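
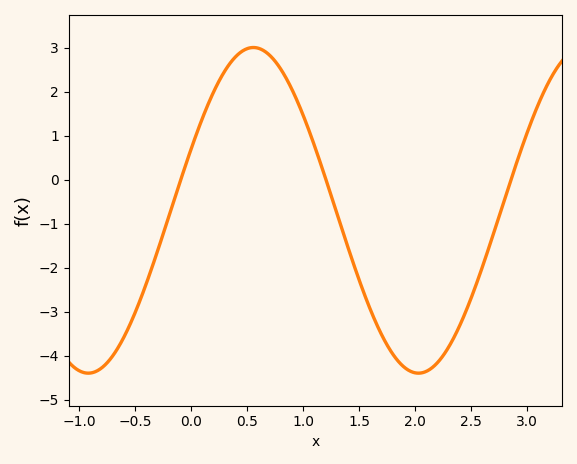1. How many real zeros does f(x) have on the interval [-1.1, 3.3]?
3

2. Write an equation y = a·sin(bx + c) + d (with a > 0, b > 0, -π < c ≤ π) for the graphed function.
y = 3.7sin(2.1x + 0.39) - 0.7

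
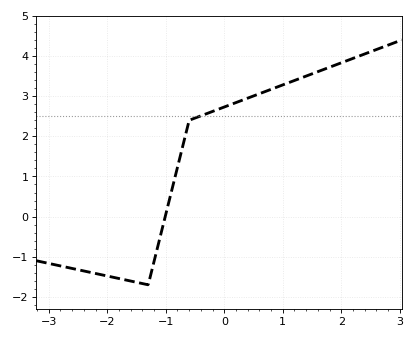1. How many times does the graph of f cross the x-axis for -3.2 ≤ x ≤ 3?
1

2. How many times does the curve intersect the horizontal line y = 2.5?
1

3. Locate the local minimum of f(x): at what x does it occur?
-1.3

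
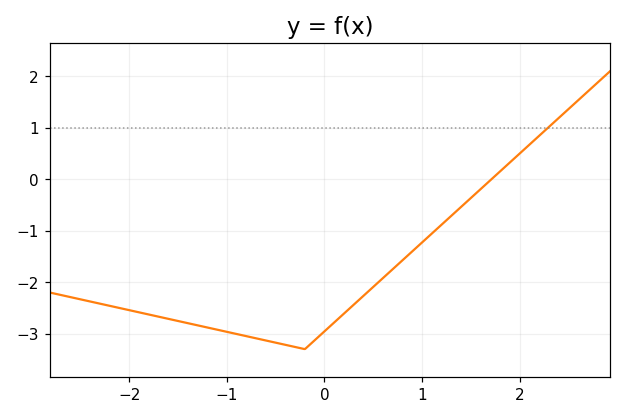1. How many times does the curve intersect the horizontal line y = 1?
1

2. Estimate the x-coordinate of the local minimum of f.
-0.202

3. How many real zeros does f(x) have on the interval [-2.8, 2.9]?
1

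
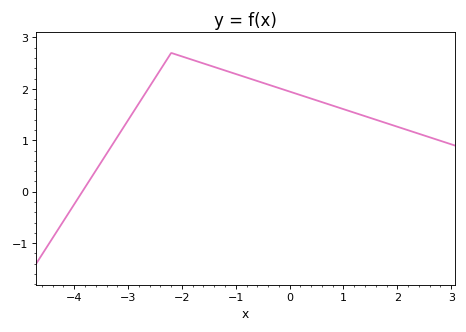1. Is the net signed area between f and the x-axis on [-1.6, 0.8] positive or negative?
positive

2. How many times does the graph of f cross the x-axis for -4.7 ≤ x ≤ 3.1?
1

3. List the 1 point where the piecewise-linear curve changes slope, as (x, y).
(-2.2, 2.7)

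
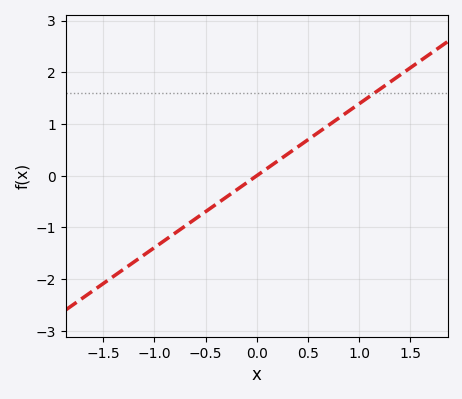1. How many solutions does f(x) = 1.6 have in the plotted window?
1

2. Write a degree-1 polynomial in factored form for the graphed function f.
y = 1.39(x - 0)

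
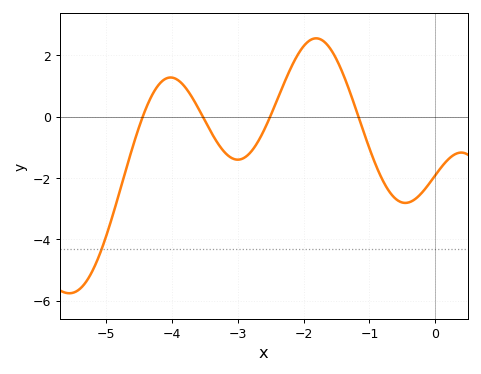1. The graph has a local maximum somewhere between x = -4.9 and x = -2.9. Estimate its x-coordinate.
-4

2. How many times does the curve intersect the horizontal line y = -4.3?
1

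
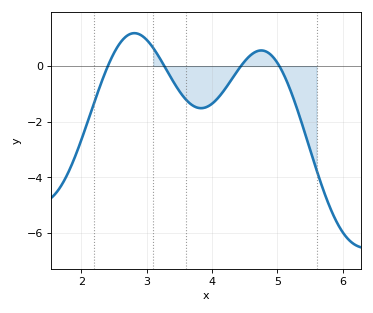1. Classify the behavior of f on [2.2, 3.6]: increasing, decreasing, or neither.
neither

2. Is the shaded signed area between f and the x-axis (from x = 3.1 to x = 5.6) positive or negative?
negative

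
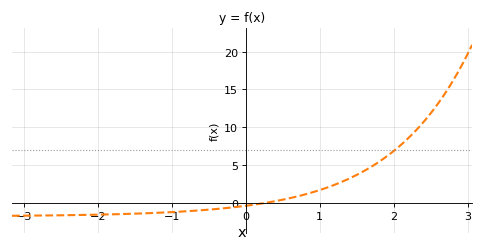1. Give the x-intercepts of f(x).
0.3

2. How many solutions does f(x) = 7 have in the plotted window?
1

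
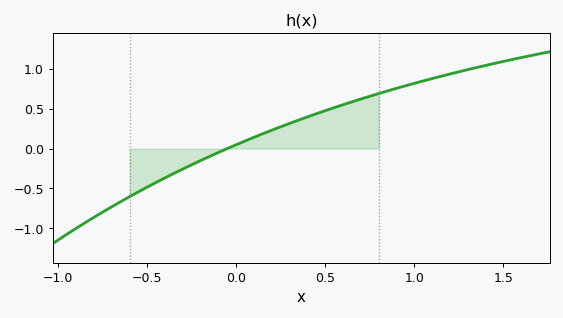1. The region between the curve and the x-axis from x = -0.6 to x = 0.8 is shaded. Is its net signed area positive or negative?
positive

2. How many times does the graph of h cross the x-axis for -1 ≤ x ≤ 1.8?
1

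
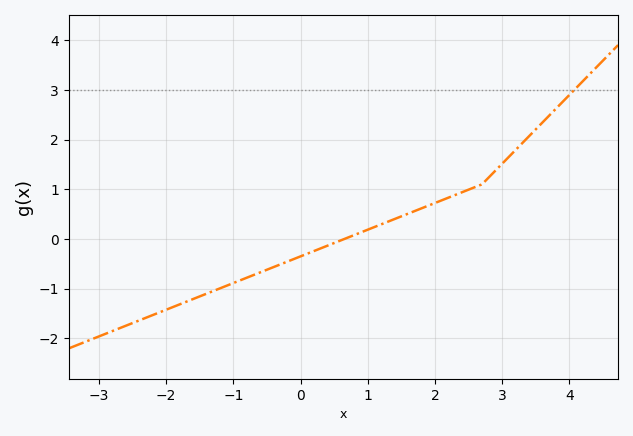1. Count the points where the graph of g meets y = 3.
1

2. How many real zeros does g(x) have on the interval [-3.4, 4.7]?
1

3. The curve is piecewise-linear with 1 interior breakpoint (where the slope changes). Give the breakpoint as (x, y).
(2.7, 1.1)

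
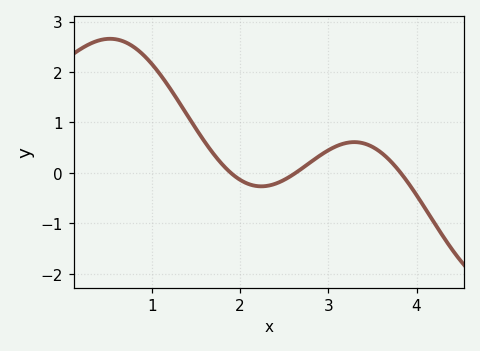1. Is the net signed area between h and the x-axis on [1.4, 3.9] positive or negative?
positive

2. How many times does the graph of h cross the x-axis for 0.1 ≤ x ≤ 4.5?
3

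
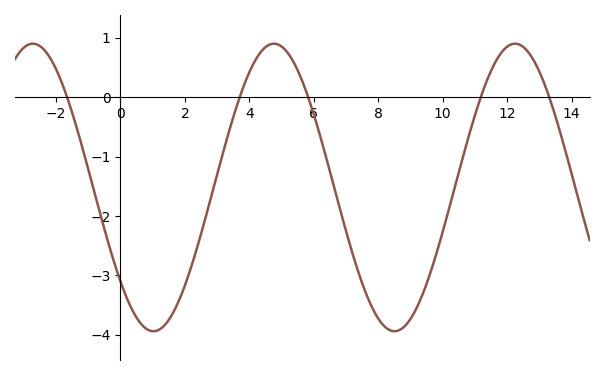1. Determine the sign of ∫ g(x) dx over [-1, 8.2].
negative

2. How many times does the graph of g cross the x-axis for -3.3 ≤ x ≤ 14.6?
5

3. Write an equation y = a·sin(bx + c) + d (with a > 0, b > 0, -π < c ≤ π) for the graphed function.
y = 2.42sin(0.84x - 2.43) - 1.52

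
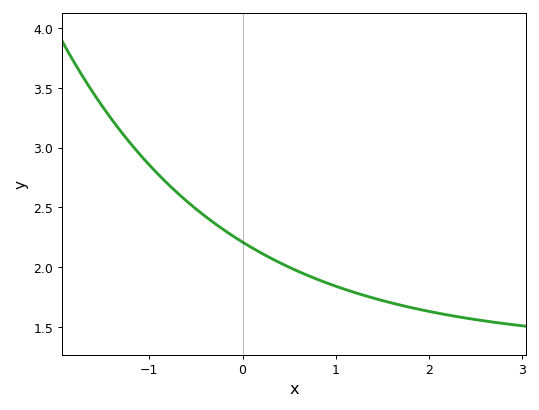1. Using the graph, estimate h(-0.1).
2.26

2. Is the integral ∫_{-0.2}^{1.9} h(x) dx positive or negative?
positive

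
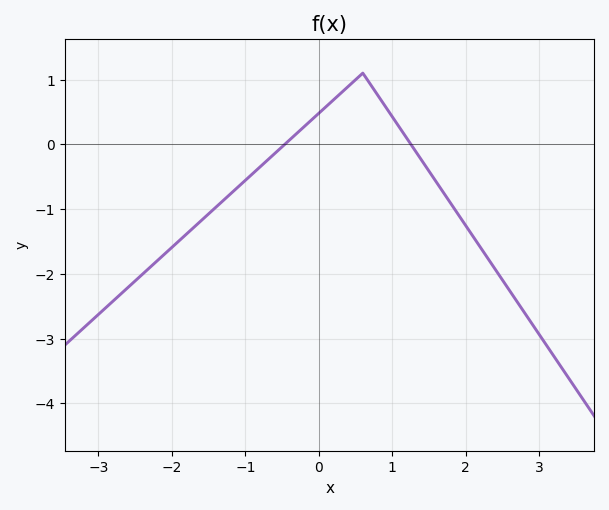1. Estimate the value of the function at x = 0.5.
0.997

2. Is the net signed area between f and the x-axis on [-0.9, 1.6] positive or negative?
positive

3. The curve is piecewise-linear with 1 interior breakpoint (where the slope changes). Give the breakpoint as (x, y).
(0.6, 1.1)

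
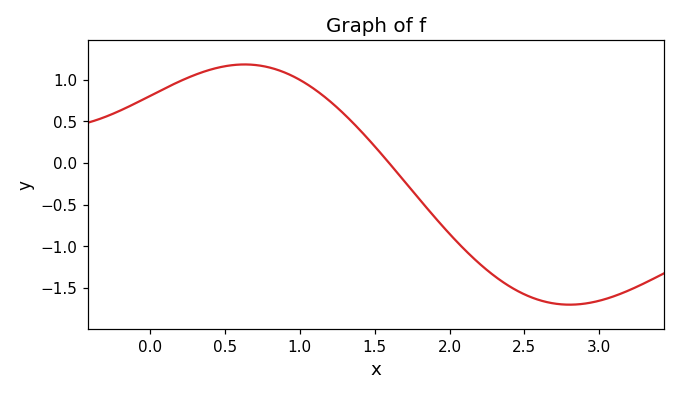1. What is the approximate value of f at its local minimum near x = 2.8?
-1.7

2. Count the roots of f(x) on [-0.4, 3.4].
1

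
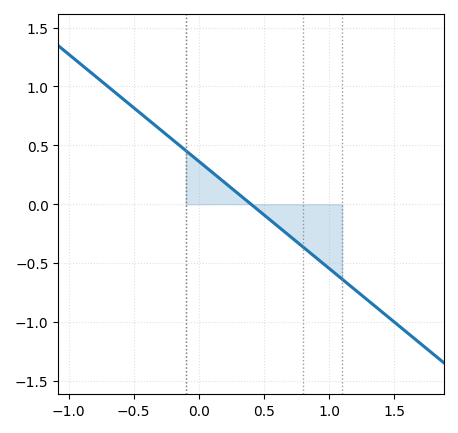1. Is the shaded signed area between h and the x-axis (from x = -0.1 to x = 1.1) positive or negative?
negative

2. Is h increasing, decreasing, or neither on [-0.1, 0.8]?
decreasing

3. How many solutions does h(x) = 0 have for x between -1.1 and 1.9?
1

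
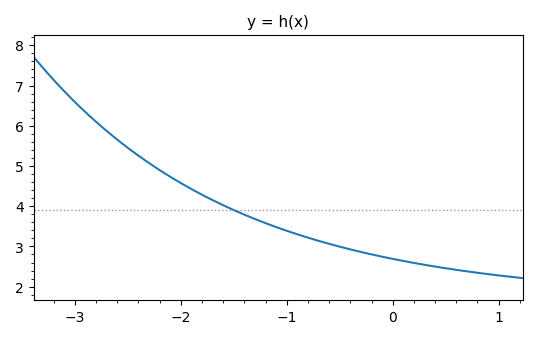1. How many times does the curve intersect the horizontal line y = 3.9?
1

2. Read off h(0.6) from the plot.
2.4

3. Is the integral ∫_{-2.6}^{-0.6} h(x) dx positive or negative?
positive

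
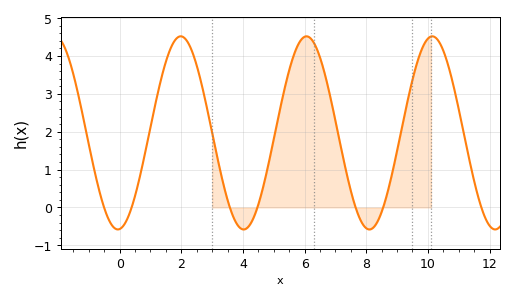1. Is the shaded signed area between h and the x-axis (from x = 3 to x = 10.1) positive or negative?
positive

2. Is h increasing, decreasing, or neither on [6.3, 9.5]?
neither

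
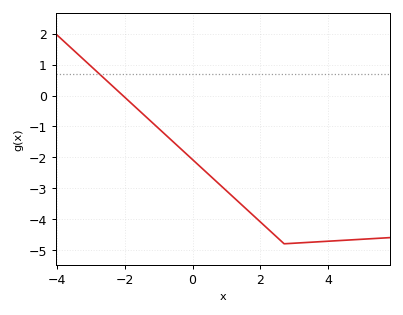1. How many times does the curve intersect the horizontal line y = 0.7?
1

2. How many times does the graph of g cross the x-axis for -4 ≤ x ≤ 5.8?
1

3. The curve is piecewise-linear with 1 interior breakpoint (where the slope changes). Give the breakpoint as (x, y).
(2.7, -4.8)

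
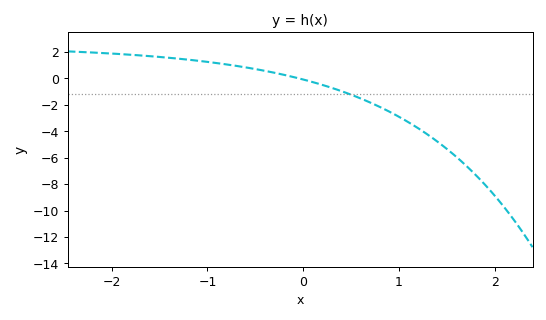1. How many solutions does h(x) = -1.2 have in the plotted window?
1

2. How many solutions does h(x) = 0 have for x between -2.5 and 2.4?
1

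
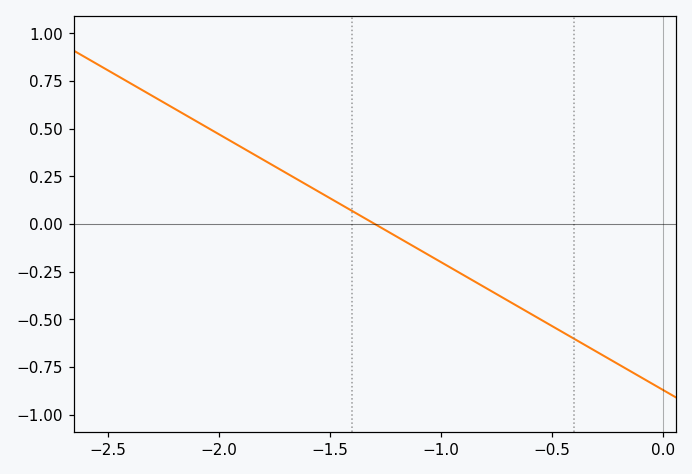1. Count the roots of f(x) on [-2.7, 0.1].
1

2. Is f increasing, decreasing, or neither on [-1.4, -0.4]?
decreasing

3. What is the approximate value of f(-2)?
0.45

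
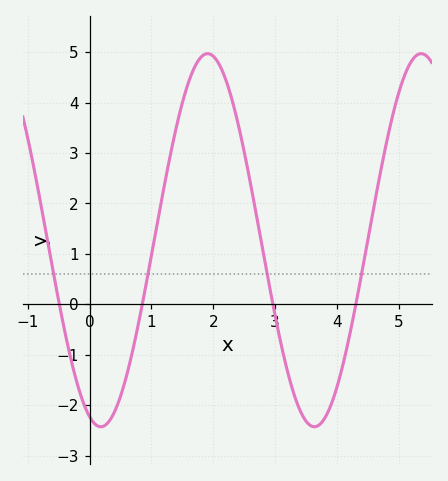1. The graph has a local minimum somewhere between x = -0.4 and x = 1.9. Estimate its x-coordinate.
0.181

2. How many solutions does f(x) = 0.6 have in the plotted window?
4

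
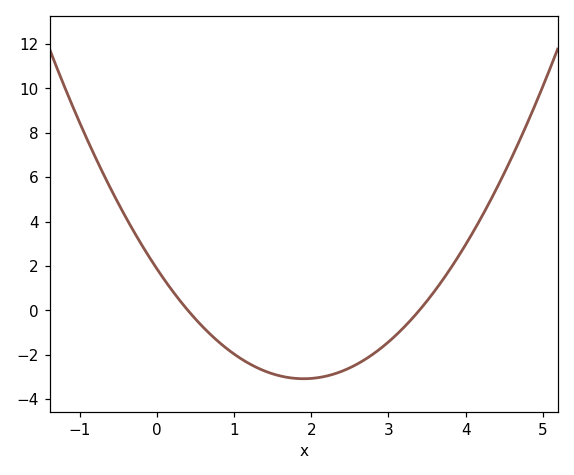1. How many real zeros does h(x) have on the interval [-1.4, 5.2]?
2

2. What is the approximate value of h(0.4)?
0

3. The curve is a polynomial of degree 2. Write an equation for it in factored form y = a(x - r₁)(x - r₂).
y = 1.37(x - 0.4)(x - 3.4)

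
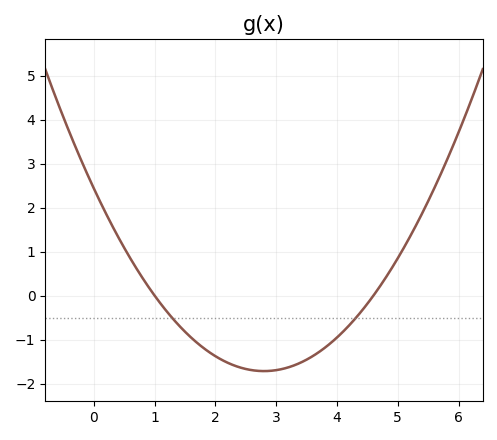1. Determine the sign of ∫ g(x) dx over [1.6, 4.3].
negative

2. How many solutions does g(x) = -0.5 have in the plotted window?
2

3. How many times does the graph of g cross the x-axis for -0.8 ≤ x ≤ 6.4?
2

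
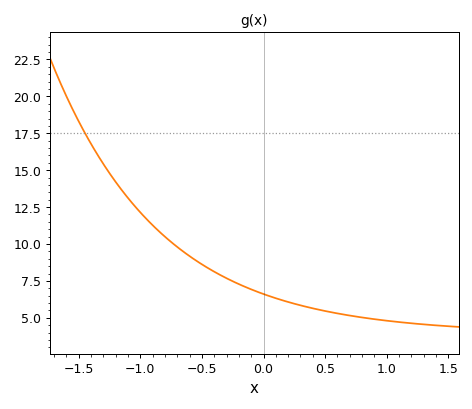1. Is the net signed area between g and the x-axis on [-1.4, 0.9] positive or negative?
positive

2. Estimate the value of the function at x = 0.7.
5.15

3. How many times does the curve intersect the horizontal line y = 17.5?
1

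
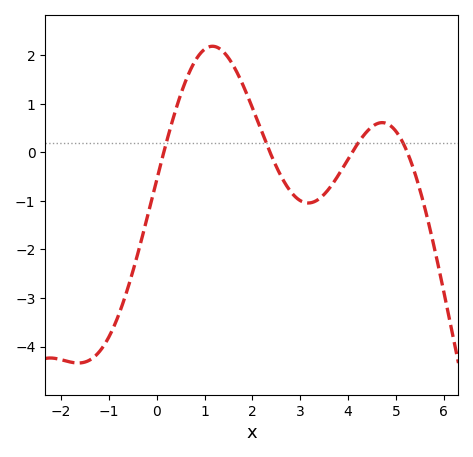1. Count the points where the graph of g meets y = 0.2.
4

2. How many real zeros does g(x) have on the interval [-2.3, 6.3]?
4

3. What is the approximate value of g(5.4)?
-0.4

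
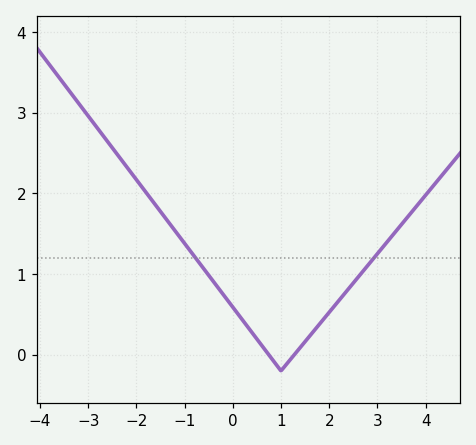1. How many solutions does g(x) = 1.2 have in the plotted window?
2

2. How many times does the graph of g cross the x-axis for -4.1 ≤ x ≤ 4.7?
2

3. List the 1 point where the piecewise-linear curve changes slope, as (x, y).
(1, -0.2)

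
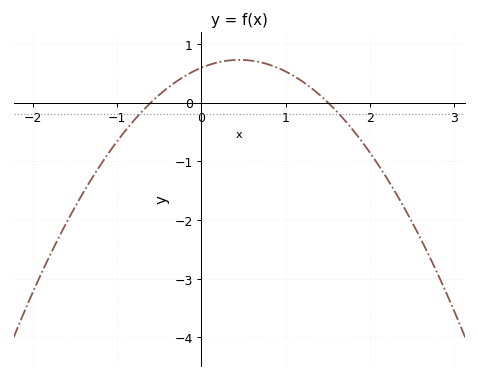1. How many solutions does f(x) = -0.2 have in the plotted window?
2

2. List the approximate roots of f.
-0.6, 1.5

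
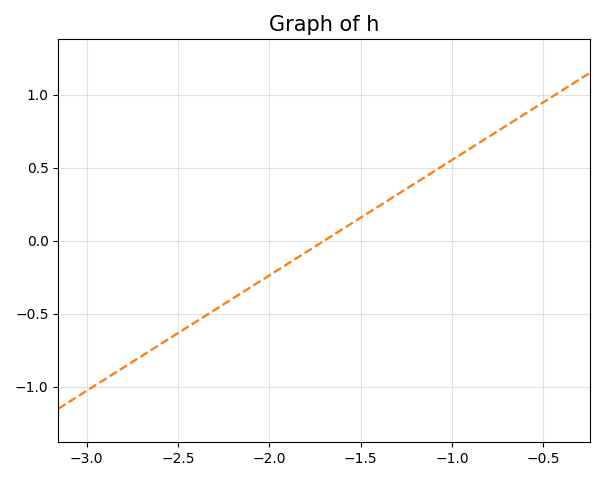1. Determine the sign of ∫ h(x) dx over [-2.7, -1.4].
negative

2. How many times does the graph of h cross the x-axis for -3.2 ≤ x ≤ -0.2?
1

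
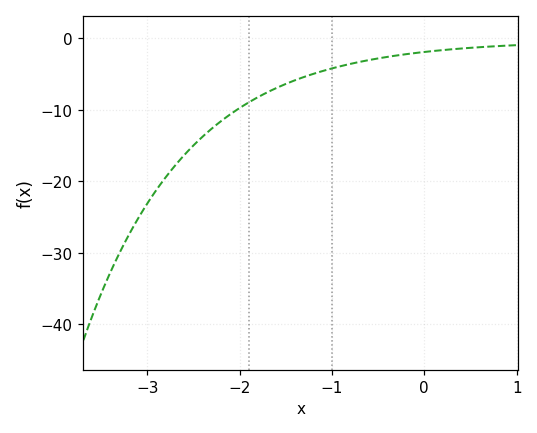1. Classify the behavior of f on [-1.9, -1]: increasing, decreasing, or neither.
increasing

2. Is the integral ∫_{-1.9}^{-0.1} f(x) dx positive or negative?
negative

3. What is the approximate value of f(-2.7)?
-18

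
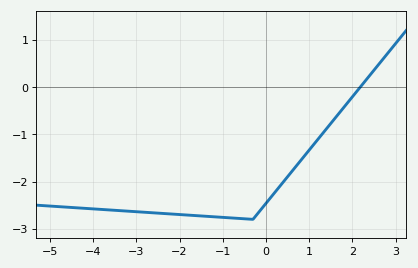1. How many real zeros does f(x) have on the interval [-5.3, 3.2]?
1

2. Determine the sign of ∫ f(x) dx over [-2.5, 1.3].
negative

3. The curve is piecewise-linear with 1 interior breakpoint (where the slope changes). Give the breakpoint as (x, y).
(-0.3, -2.8)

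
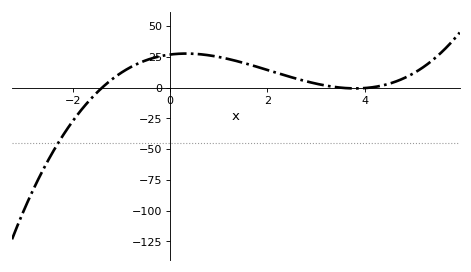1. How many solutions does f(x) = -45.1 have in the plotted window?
1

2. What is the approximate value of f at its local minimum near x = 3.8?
-0.628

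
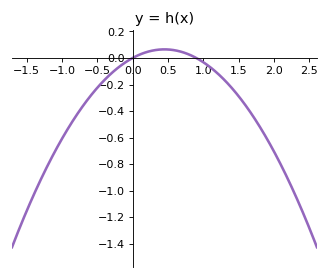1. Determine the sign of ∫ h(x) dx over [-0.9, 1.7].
negative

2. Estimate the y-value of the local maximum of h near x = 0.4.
0.065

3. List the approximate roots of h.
0, 0.9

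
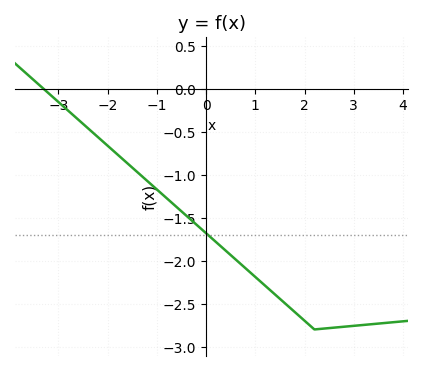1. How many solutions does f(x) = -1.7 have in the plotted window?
1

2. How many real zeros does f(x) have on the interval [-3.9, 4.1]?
1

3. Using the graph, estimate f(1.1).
-2.24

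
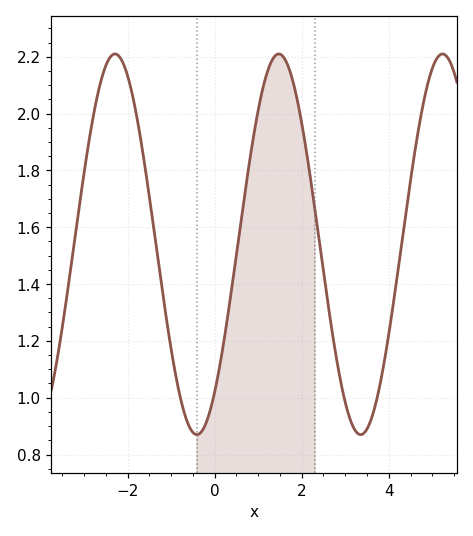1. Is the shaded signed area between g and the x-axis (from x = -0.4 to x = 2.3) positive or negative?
positive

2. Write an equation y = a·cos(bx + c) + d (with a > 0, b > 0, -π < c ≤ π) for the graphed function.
y = 0.67cos(1.67x - 2.46) + 1.54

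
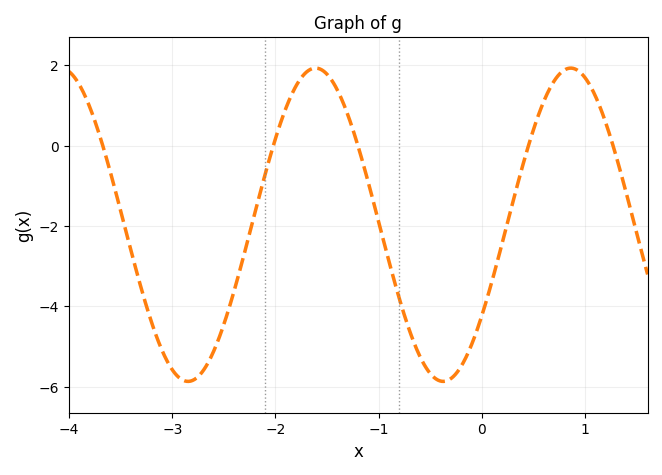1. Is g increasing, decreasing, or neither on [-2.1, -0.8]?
neither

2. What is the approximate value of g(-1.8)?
1.49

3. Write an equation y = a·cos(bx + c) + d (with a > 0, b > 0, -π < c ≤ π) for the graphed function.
y = 3.9cos(2.54x - 2.19) - 1.97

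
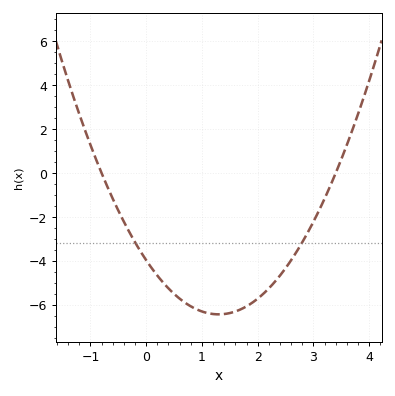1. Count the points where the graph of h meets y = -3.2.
2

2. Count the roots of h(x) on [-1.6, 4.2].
2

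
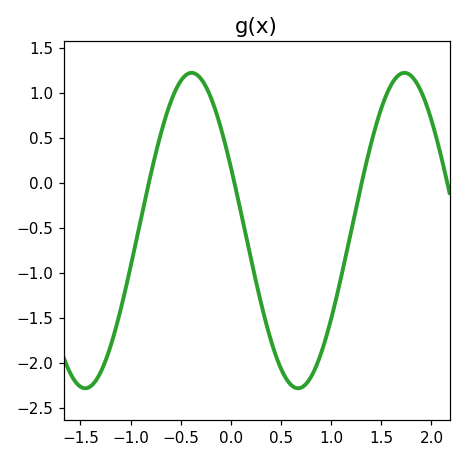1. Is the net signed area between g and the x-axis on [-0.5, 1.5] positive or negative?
negative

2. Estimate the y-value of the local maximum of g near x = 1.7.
1.22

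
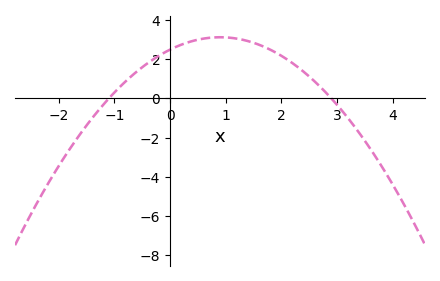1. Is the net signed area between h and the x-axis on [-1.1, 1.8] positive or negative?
positive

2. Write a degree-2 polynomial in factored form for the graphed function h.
y = -0.78(x + 1.1)(x - 2.9)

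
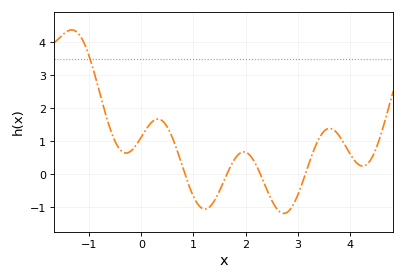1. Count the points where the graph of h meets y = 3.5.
1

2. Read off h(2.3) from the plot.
-0.071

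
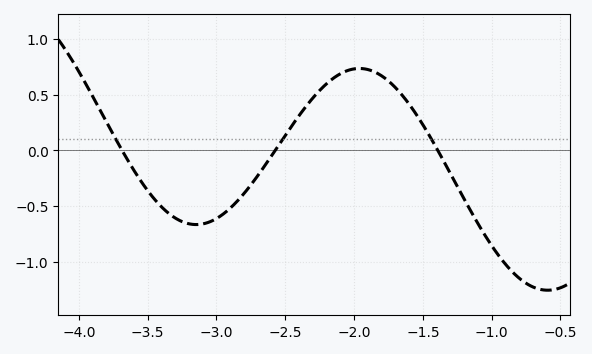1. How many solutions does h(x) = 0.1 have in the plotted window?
3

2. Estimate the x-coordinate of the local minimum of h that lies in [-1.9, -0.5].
-0.6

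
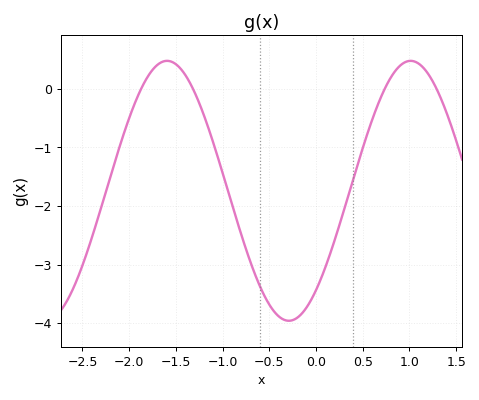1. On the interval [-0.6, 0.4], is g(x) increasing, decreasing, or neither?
neither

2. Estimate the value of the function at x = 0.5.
-1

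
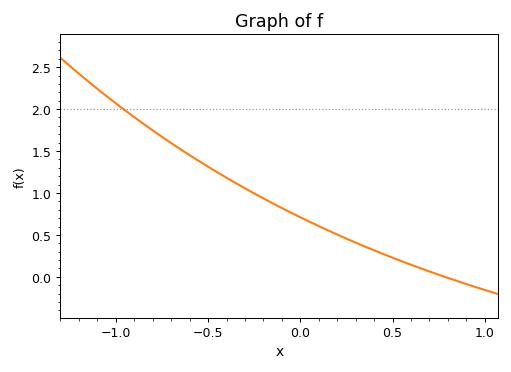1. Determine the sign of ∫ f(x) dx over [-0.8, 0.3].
positive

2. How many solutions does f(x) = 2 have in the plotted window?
1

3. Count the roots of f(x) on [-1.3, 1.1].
1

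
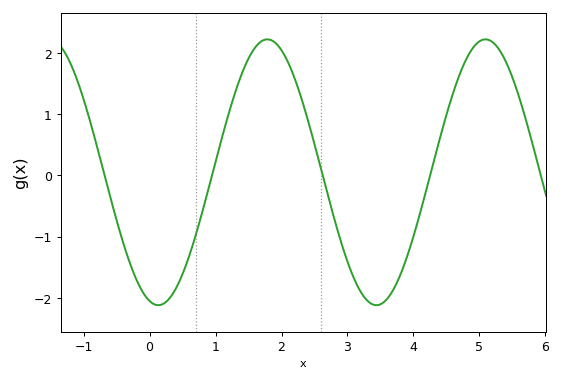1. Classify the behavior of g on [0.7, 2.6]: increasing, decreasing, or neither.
neither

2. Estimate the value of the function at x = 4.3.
0.191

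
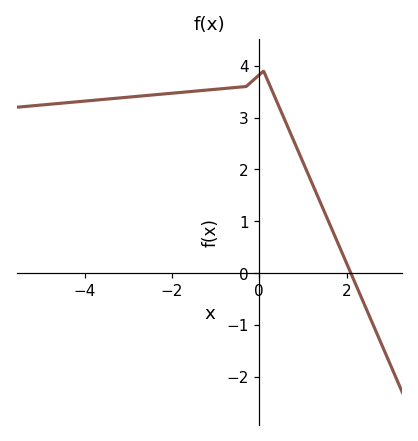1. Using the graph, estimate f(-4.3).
3.3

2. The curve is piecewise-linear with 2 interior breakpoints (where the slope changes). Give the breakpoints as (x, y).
(-0.3, 3.6); (0.1, 3.9)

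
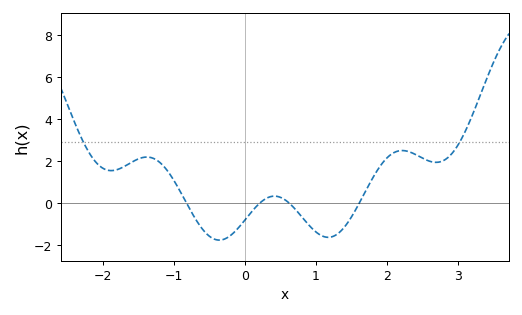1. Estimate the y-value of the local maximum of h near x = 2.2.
2.51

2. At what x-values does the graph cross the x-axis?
-0.82, 0.212, 0.627, 1.61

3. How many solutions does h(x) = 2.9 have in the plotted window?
2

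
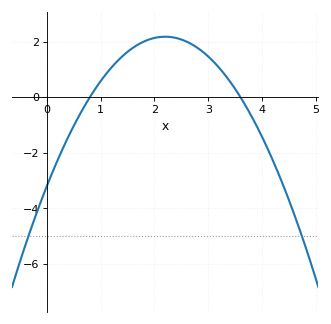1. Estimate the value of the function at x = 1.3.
1.28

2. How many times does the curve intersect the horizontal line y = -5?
2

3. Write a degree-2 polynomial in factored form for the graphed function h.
y = -1.11(x - 0.8)(x - 3.6)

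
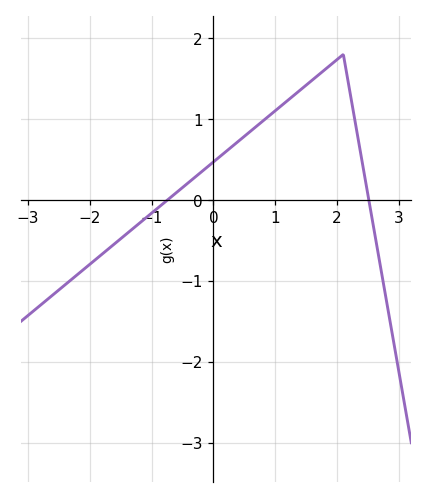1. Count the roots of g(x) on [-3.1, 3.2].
2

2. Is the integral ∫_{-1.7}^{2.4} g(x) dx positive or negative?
positive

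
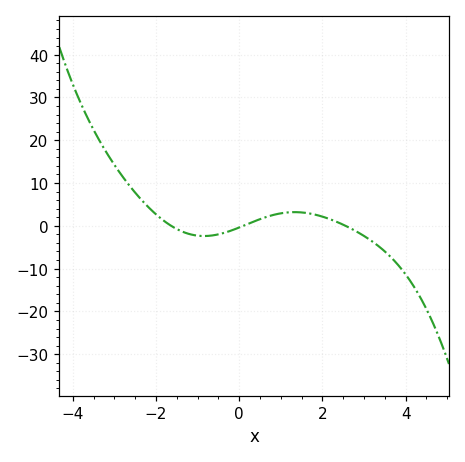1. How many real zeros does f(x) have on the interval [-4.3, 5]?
3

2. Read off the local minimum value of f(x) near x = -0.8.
-2.39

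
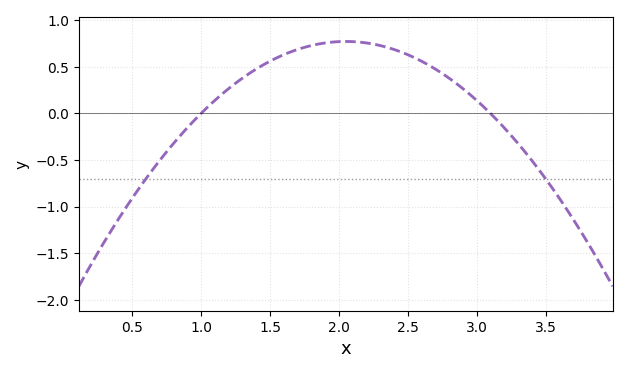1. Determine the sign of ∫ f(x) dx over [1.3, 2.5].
positive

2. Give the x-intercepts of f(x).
1, 3.1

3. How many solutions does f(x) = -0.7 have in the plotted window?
2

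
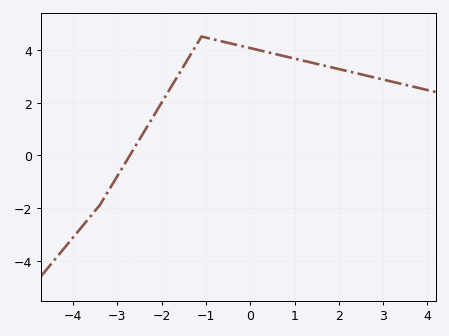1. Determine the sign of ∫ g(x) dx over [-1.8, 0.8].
positive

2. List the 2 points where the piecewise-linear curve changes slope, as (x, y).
(-3.4, -1.9); (-1.1, 4.5)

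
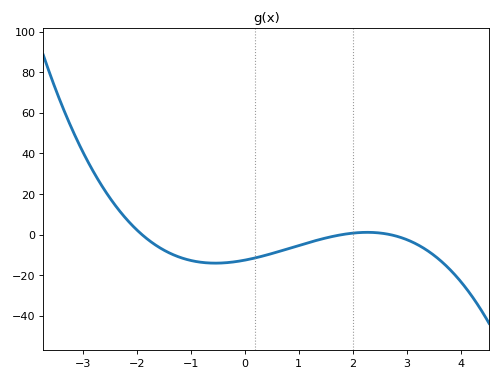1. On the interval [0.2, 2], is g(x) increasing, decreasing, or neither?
increasing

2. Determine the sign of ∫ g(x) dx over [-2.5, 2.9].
negative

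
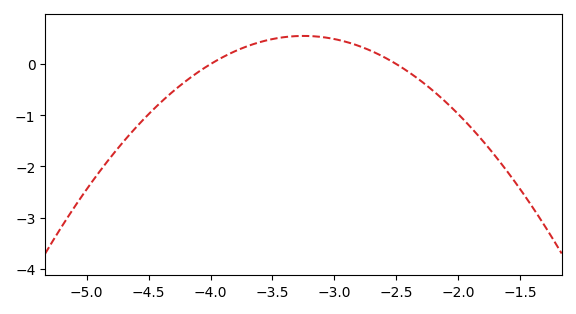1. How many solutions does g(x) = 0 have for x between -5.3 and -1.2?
2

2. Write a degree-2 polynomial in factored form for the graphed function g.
y = -0.98(x + 4)(x + 2.5)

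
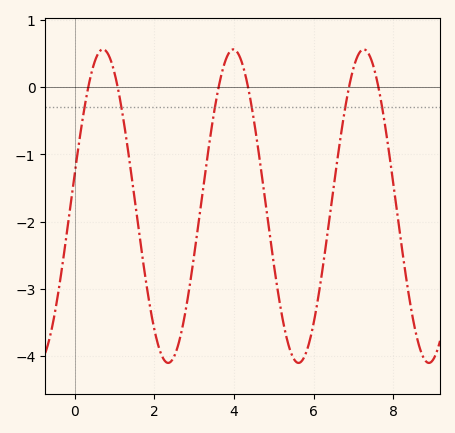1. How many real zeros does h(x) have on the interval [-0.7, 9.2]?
6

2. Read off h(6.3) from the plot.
-2.4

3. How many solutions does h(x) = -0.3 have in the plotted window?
6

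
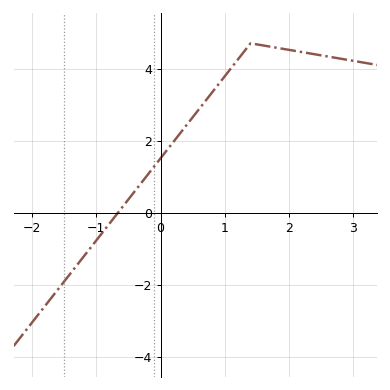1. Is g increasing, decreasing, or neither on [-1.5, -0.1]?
increasing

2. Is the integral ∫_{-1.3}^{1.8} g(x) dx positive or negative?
positive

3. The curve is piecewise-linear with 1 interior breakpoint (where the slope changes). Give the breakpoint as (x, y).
(1.4, 4.7)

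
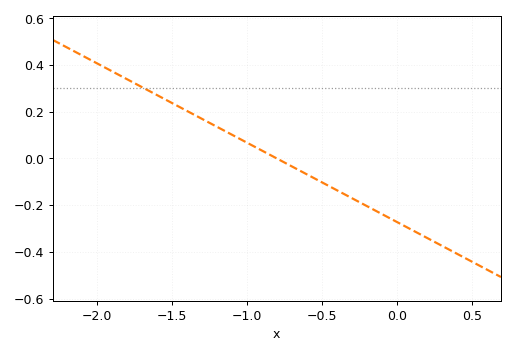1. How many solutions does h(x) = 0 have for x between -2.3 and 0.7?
1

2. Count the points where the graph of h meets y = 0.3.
1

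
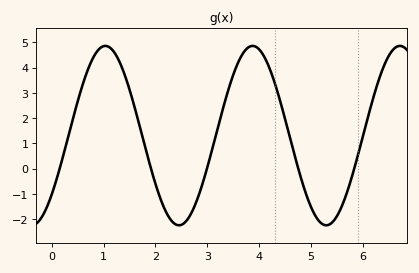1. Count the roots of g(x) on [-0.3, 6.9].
5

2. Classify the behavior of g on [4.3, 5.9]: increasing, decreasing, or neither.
neither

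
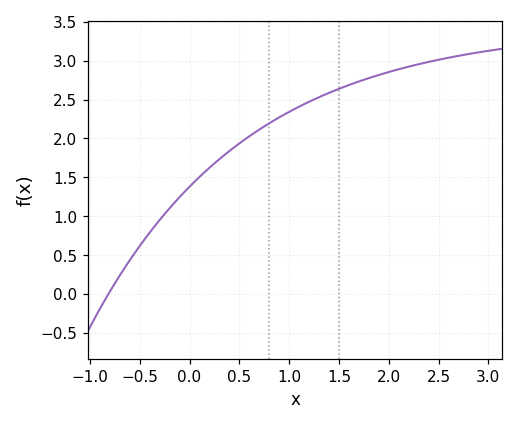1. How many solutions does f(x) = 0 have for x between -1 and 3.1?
1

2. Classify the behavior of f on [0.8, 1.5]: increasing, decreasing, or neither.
increasing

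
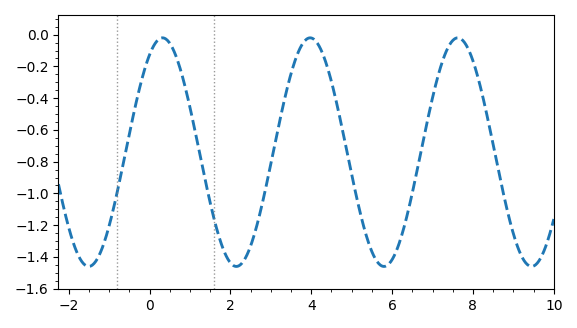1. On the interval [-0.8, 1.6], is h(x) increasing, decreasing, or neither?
neither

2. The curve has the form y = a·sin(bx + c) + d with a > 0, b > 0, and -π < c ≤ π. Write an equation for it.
y = 0.72sin(1.7x + 1) - 0.74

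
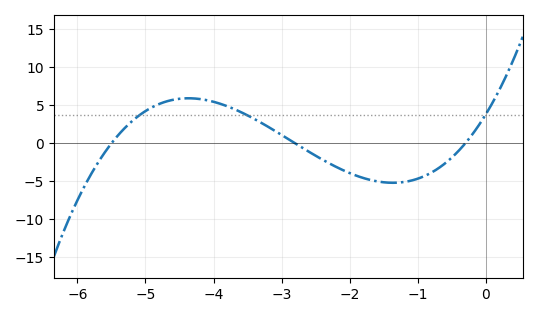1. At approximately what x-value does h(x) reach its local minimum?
-1.36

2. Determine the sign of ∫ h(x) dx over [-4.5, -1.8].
positive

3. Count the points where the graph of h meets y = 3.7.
3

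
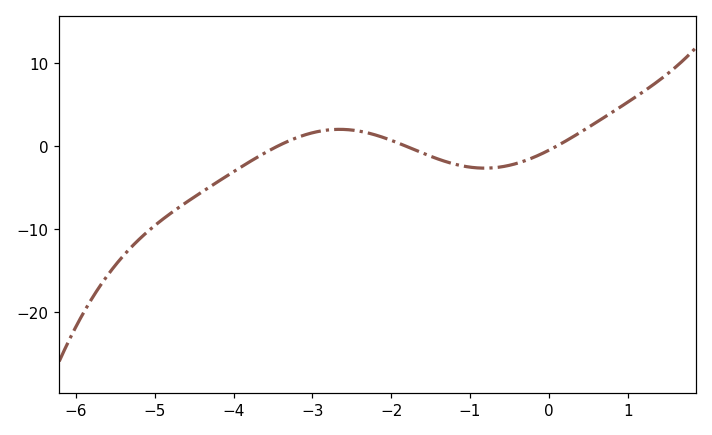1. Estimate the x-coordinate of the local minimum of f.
-0.8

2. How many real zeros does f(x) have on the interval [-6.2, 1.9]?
3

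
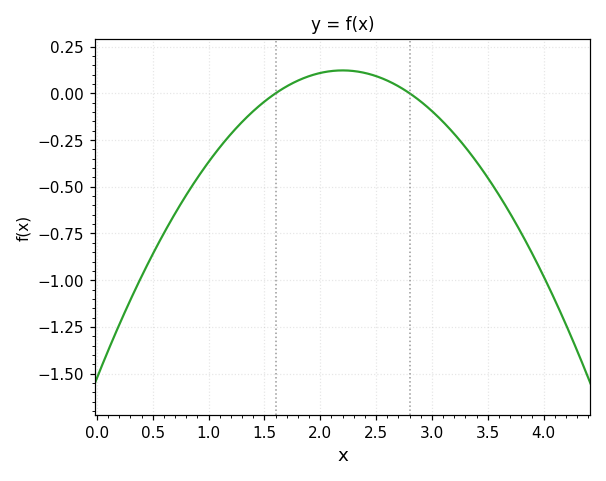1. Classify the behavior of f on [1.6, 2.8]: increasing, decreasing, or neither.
neither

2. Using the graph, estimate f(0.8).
-0.544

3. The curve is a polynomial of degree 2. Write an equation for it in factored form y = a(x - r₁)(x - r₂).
y = -0.34(x - 1.6)(x - 2.8)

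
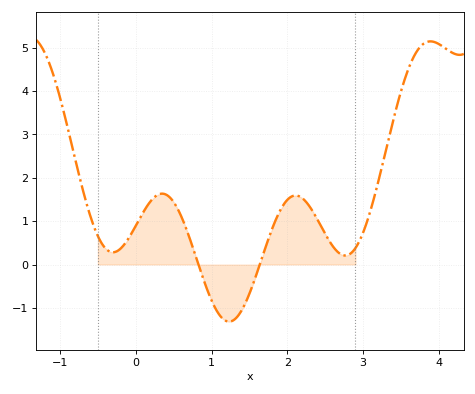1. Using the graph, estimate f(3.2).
1.9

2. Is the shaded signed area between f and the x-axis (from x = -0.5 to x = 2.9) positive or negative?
positive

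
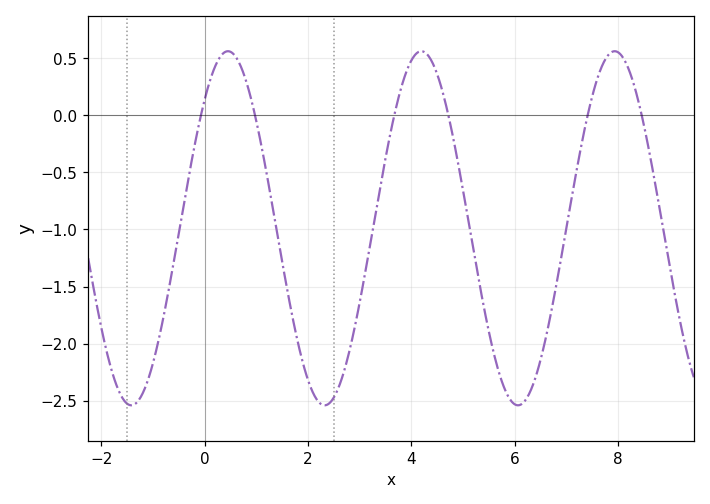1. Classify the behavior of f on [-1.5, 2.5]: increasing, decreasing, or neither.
neither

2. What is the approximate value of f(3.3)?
-0.88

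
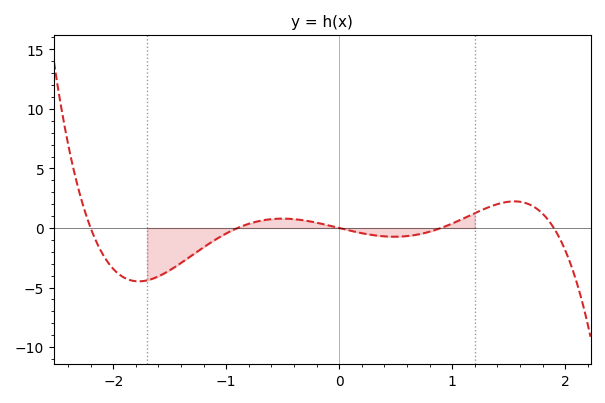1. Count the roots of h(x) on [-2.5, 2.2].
5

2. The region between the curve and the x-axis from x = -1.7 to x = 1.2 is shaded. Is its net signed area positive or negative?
negative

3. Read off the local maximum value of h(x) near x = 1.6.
2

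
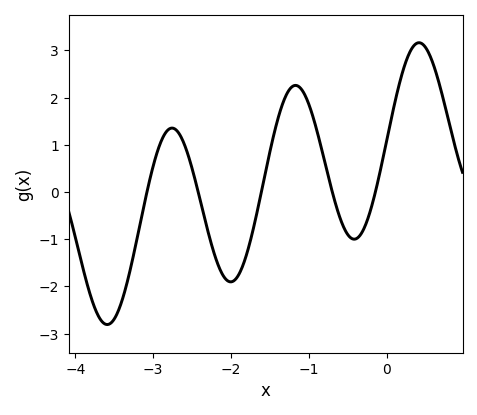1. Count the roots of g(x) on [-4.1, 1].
5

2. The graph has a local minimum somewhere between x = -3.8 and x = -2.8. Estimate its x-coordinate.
-3.6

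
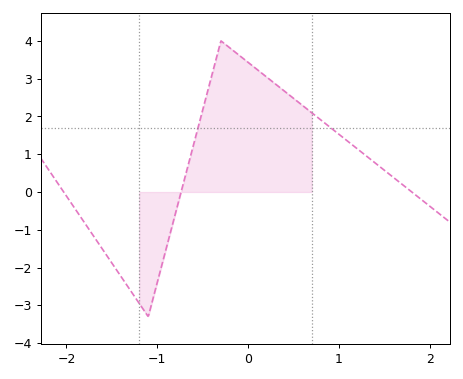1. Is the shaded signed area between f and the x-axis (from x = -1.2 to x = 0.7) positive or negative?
positive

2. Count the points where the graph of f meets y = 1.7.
2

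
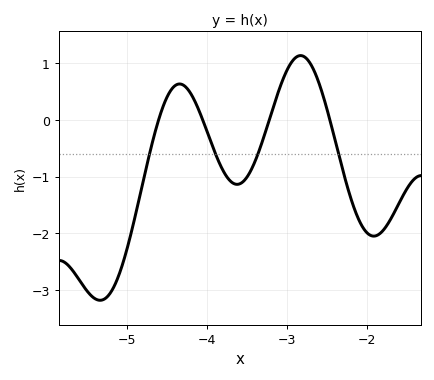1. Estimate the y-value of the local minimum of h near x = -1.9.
-2.05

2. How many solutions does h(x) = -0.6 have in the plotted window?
4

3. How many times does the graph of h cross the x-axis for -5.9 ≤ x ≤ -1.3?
4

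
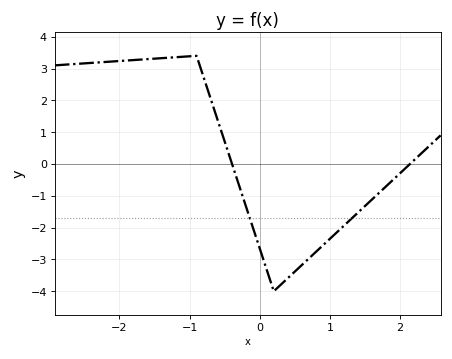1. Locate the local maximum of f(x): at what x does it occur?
-0.901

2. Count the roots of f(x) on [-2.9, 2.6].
2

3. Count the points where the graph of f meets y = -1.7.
2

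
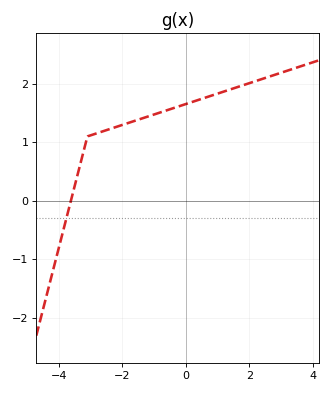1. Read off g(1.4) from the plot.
1.9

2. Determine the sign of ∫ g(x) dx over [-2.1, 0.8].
positive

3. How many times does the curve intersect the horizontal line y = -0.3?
1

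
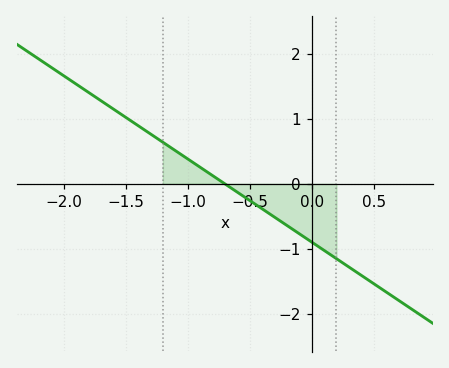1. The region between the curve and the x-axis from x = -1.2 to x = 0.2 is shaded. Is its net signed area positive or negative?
negative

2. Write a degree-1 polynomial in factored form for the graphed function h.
y = -1.28(x + 0.7)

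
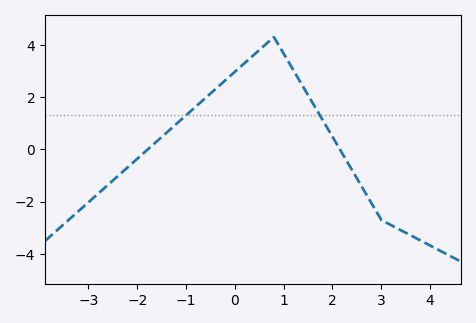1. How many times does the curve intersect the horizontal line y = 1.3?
2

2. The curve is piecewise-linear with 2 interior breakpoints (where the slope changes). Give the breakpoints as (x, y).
(0.8, 4.3); (3, -2.7)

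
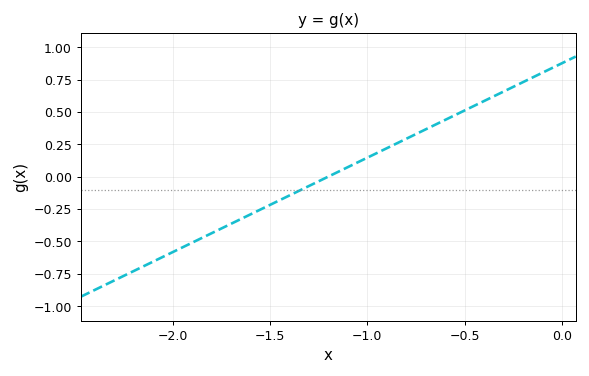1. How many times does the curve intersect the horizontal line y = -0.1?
1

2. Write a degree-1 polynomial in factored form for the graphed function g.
y = 0.73(x + 1.2)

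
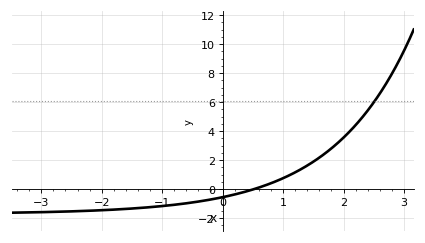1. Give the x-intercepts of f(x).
0.5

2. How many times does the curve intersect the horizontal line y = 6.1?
1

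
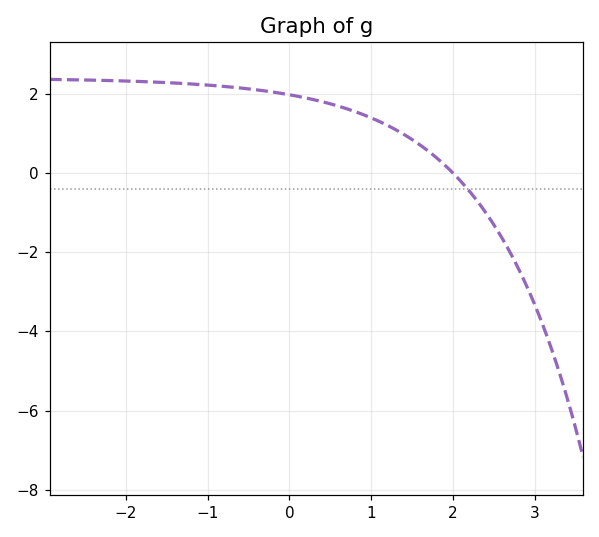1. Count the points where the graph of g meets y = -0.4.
1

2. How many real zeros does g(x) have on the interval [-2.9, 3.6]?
1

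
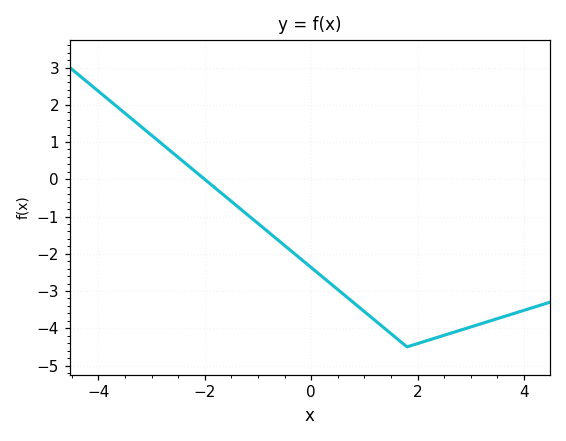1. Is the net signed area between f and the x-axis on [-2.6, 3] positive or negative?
negative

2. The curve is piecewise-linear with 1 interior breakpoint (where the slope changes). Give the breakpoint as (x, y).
(1.8, -4.5)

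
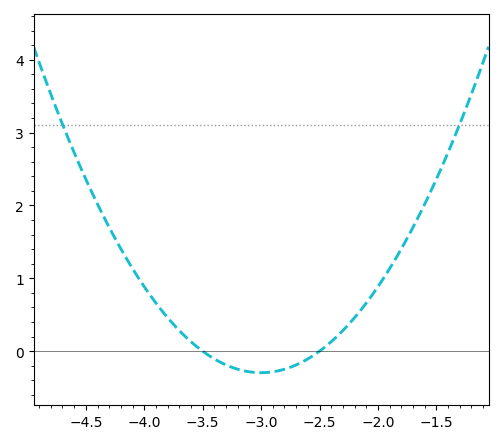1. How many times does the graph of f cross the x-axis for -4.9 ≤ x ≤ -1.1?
2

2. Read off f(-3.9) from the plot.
0.661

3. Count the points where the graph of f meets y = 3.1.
2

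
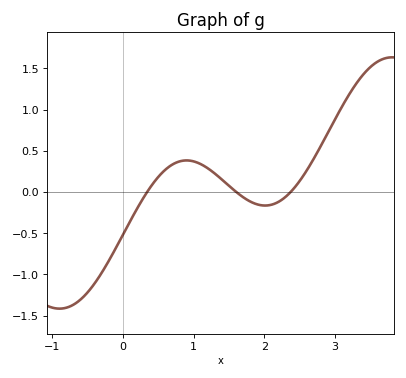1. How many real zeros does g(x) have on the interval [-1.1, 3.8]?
3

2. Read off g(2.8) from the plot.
0.55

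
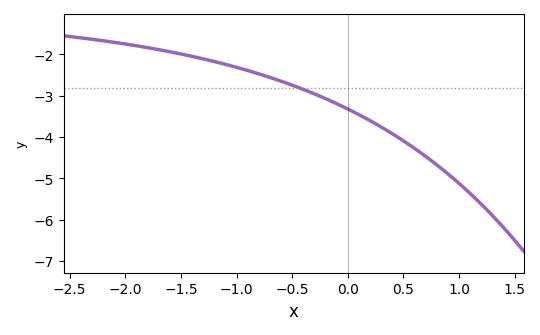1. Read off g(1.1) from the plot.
-5.36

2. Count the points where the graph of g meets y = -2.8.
1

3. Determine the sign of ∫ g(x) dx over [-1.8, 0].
negative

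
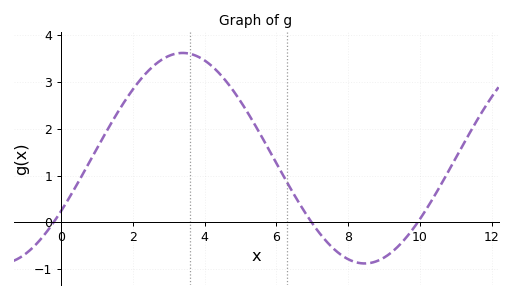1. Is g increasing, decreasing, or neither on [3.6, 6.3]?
decreasing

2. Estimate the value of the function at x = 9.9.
-0.038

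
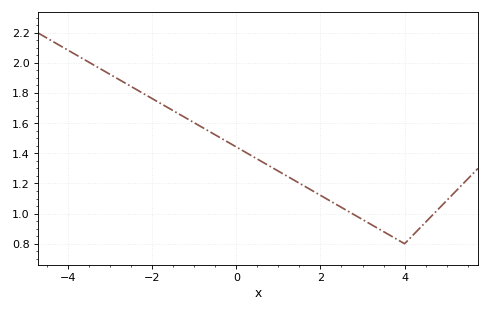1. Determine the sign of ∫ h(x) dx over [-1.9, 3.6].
positive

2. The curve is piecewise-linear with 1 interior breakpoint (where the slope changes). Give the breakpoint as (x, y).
(4, 0.8)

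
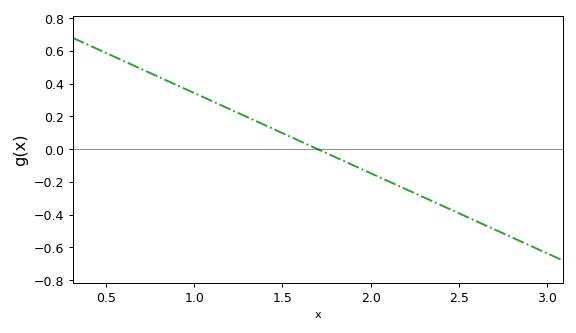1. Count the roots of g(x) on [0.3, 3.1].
1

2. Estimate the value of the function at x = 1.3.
0.196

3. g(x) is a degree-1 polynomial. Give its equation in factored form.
y = -0.49(x - 1.7)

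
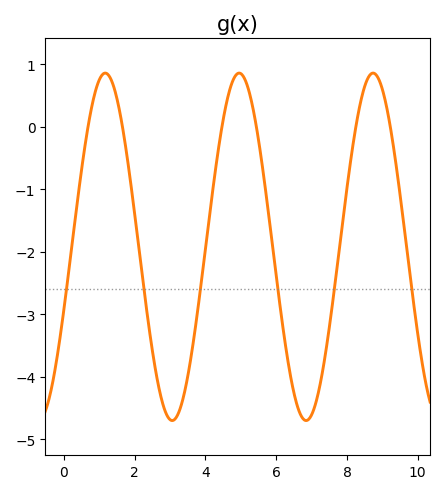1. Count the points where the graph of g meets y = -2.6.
6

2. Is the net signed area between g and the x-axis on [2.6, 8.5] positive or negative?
negative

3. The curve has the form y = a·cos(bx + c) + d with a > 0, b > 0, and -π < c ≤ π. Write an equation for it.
y = 2.78cos(1.7x - 1.9) - 1.92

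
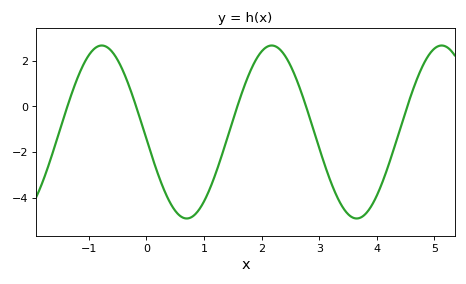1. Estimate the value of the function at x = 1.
-4.17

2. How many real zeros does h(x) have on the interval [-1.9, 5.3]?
5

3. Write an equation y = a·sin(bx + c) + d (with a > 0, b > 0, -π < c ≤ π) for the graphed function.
y = 3.8sin(2.13x - 3.06) - 1.12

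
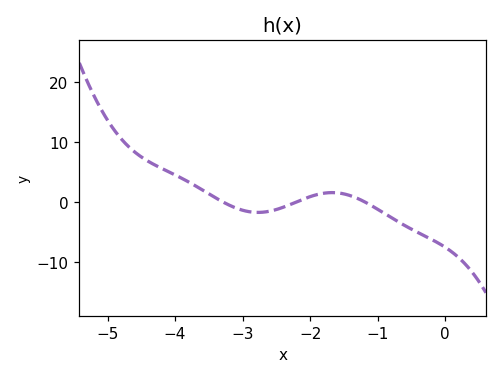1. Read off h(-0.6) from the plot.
-4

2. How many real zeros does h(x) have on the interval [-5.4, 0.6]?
3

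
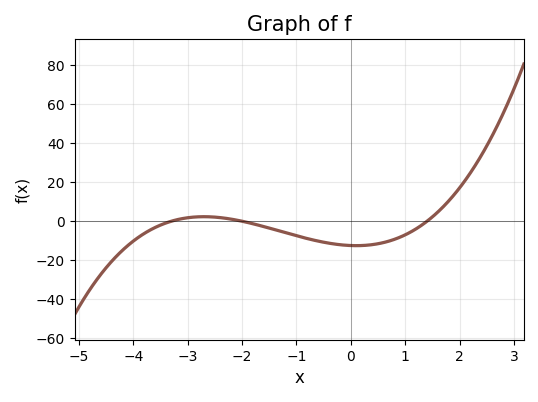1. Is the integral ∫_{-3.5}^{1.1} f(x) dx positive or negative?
negative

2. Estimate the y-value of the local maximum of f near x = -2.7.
2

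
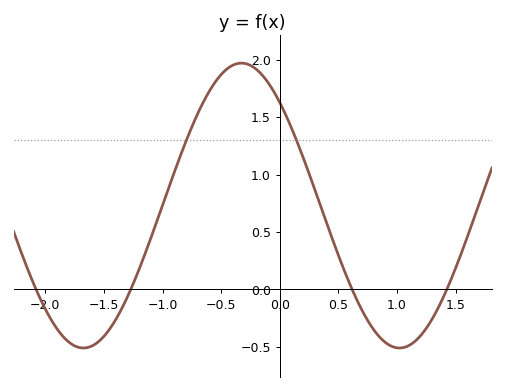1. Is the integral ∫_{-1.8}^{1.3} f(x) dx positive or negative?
positive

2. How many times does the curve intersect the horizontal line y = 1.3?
2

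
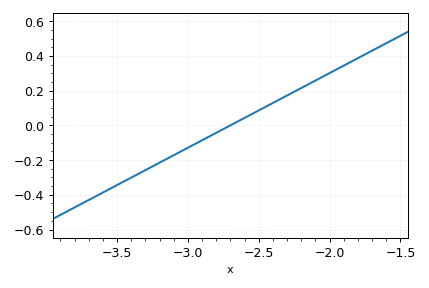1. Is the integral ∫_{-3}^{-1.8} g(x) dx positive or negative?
positive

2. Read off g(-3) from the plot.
-0.12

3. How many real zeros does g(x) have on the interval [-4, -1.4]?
1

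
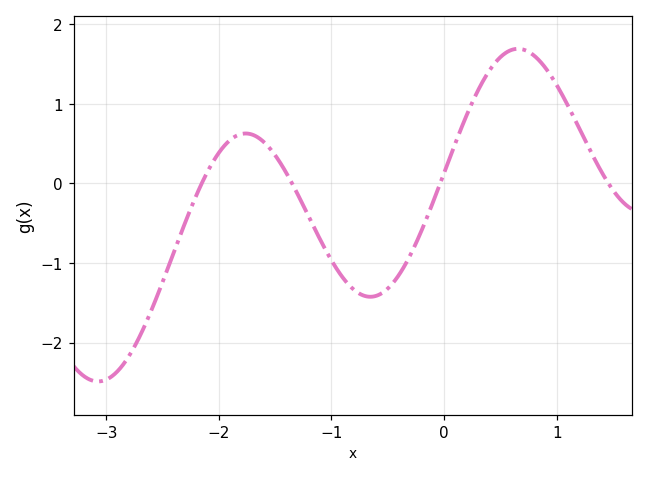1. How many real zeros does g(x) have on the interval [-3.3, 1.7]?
4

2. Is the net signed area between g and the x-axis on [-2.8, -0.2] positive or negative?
negative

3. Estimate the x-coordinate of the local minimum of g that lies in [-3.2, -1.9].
-3.1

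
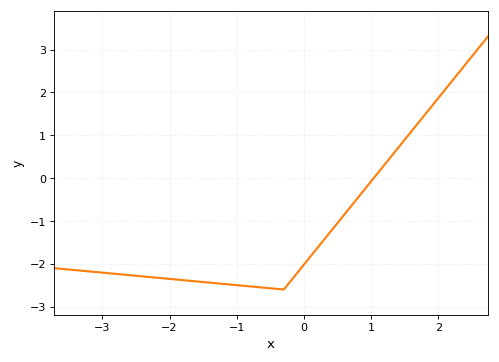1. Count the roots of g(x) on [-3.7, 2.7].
1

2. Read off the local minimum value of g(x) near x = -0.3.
-2.6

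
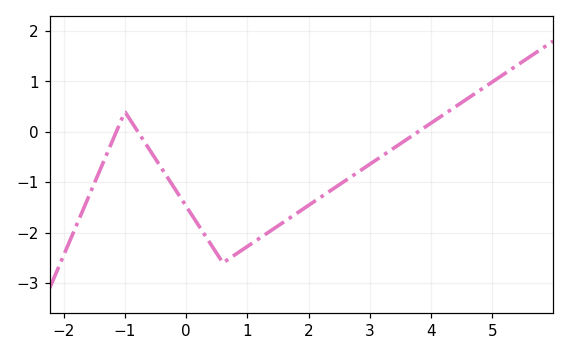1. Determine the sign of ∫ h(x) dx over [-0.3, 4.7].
negative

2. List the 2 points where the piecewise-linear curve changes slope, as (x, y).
(-1, 0.4); (0.6, -2.6)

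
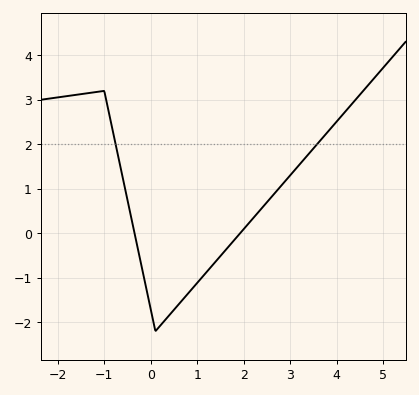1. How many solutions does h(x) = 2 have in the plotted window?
2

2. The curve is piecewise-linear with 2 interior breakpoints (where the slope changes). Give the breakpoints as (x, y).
(-1, 3.2); (0.1, -2.2)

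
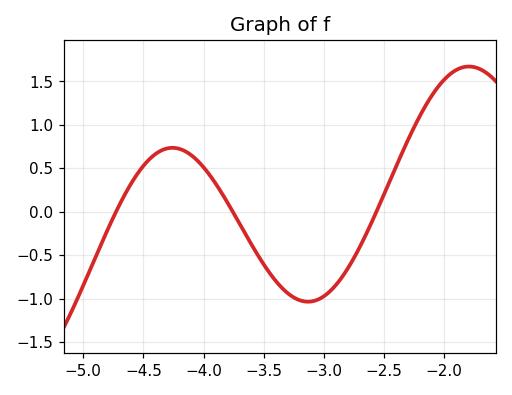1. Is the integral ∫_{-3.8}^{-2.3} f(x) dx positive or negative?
negative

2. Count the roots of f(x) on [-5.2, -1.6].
3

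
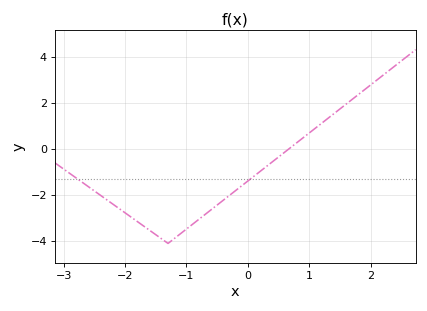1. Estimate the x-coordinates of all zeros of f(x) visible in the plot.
0.7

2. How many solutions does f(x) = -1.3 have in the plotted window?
2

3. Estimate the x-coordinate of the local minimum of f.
-1.3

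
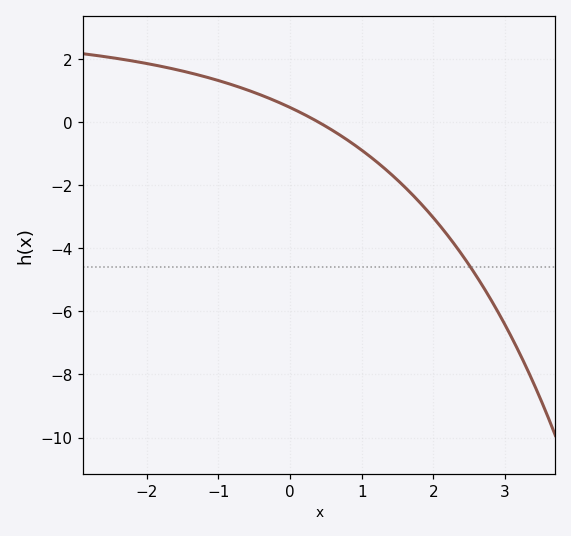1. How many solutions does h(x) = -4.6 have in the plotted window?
1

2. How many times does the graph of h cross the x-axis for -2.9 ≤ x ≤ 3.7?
1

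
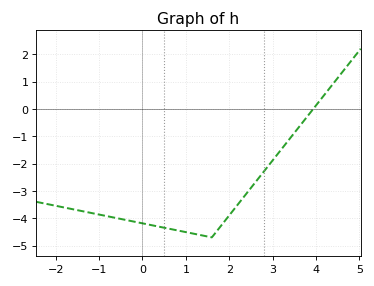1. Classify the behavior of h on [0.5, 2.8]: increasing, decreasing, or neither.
neither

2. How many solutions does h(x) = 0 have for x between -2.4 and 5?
1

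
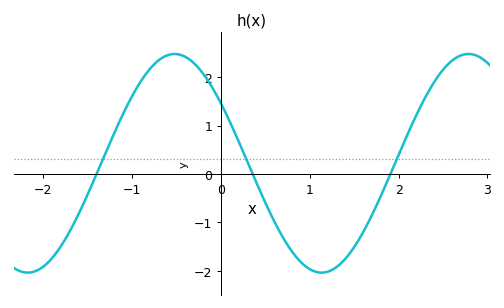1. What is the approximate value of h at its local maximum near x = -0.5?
2.48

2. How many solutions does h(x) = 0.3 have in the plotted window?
3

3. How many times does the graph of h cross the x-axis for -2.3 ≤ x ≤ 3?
3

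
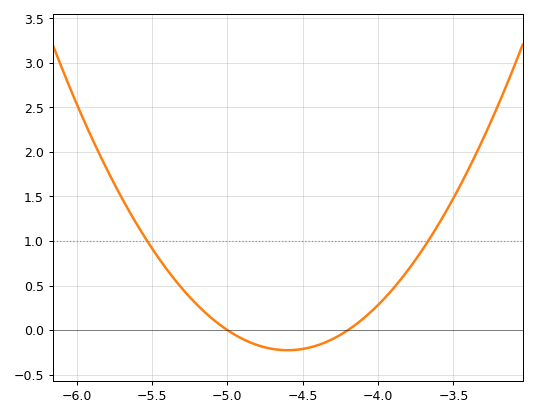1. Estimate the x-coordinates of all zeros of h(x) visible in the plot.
-5, -4.2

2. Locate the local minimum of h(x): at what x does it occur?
-4.6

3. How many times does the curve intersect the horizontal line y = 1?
2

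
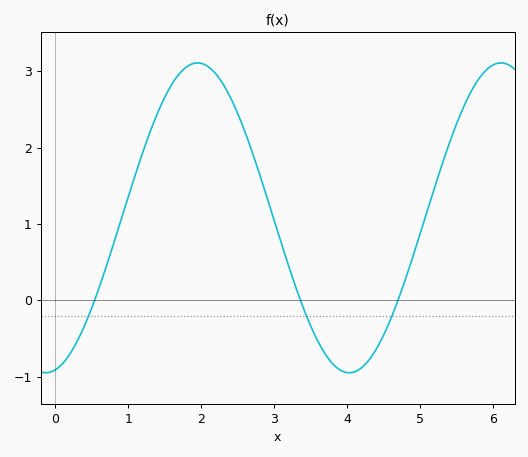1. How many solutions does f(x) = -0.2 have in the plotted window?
3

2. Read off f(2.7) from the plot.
1.94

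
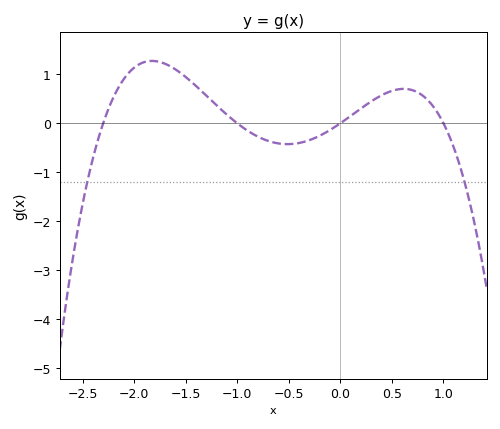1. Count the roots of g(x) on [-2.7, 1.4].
4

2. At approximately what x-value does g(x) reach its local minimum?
-0.513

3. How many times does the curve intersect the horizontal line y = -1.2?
2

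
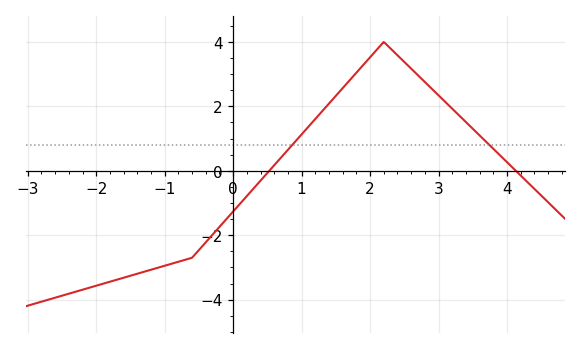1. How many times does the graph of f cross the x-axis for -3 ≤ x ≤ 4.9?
2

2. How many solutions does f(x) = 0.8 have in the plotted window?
2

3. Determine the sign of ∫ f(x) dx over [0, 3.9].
positive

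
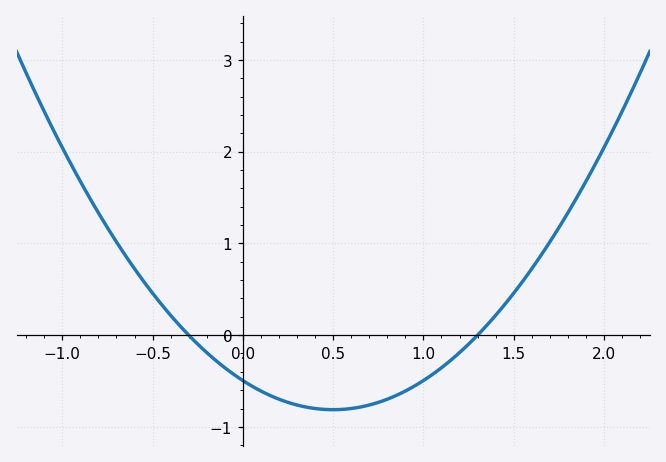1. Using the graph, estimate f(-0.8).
1.3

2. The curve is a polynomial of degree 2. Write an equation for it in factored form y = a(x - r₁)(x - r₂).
y = 1.27(x + 0.3)(x - 1.3)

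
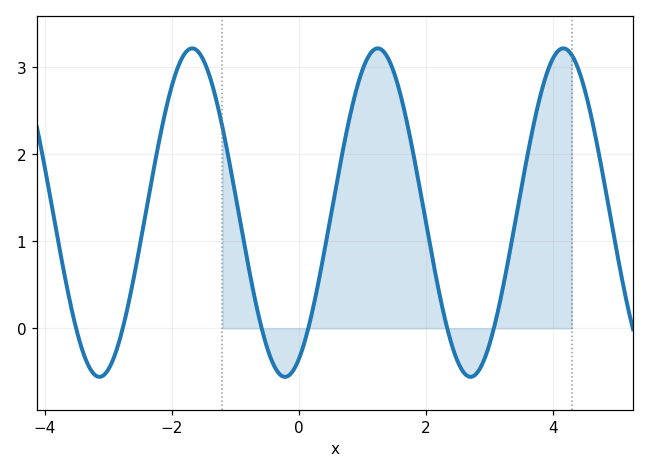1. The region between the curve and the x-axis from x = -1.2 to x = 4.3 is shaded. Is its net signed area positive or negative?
positive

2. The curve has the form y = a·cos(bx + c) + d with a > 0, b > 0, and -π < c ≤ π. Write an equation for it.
y = 1.89cos(2.1x - 2.7) + 1.33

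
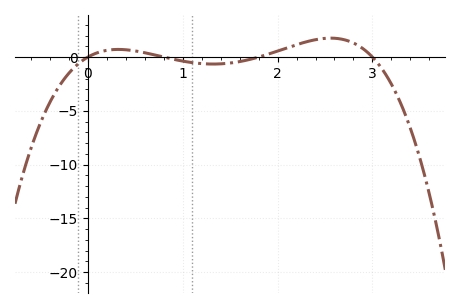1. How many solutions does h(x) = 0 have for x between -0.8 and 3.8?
4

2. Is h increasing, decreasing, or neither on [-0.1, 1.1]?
neither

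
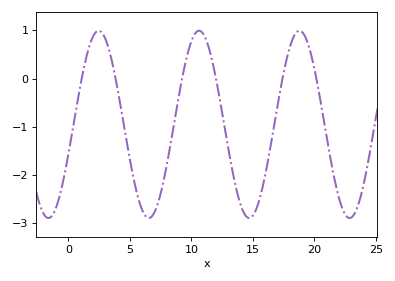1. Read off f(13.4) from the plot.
-2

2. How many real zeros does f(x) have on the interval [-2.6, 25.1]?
6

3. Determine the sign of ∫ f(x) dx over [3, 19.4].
negative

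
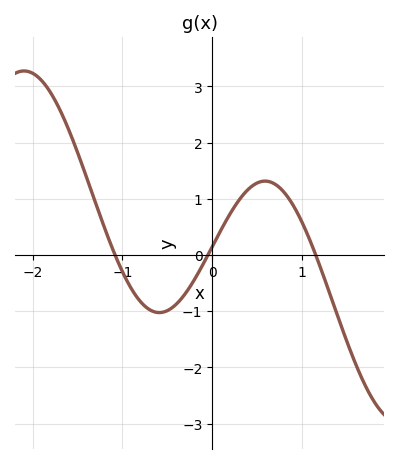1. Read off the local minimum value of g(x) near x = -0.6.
-1.02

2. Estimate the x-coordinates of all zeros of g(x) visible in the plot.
-1.08, -0.048, 1.15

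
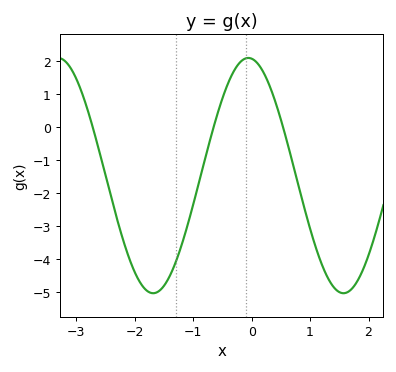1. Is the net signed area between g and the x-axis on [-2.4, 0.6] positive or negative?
negative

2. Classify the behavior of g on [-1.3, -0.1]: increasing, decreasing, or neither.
increasing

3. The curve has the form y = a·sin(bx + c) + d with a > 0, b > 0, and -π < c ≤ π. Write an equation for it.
y = 3.56sin(1.9x + 1.7) - 1.47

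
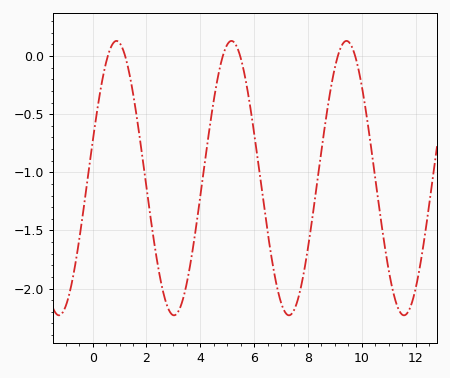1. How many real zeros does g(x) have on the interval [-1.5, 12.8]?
6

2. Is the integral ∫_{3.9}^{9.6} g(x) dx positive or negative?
negative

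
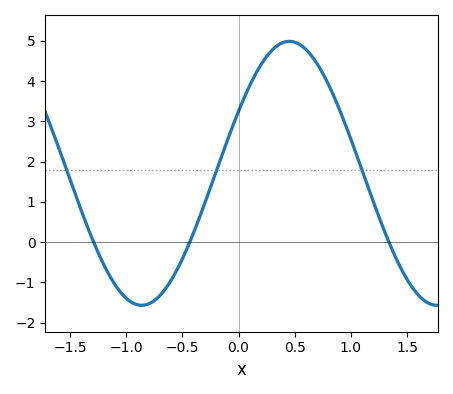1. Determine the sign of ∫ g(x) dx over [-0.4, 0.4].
positive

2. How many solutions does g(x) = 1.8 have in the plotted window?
3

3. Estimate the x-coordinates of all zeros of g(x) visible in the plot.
-1.29, -0.434, 1.34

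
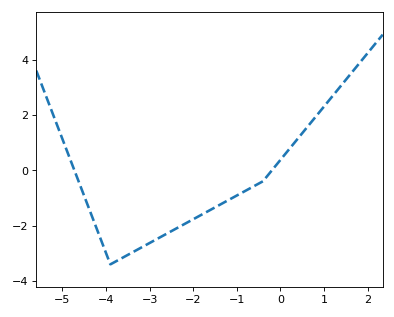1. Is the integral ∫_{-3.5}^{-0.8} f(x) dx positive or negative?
negative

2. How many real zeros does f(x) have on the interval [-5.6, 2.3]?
2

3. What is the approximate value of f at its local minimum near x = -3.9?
-3.4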